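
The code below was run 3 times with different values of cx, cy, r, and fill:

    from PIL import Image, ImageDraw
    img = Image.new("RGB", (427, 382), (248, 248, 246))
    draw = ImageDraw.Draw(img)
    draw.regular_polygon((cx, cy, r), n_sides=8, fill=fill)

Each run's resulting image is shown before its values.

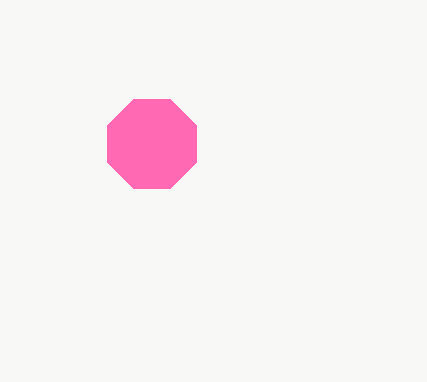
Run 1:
cx = 152, cy = 144, r = 48, fill = 'hotpink'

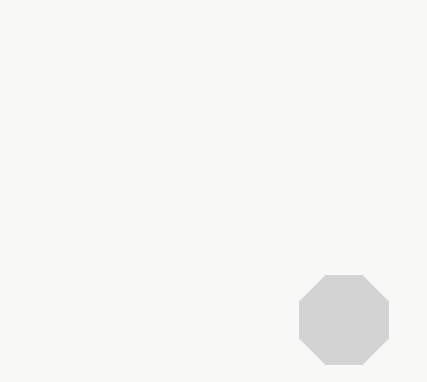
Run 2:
cx = 344
cy = 320
r = 48
fill = 'lightgray'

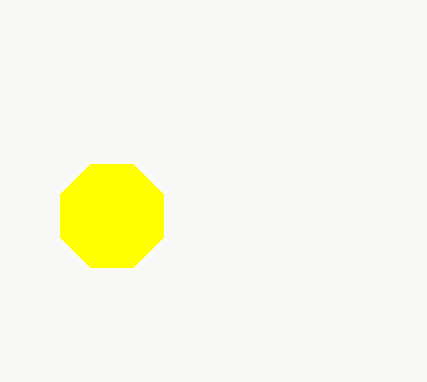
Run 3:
cx = 112, cy = 216, r = 56, fill = 'yellow'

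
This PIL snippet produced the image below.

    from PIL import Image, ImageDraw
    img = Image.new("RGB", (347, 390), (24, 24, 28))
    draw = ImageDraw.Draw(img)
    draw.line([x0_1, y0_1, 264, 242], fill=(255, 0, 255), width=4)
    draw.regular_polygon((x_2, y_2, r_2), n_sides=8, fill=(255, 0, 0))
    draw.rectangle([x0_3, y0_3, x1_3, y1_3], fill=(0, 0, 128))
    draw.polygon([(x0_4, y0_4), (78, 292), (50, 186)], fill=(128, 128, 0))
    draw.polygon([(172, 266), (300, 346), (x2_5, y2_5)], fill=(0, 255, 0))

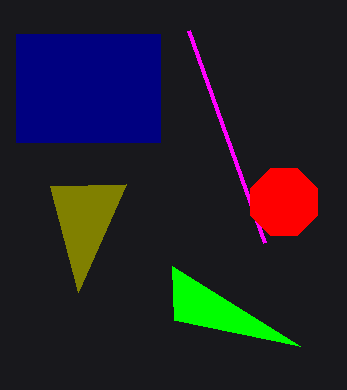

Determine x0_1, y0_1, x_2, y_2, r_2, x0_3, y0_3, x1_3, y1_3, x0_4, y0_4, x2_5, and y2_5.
x0_1 = 188, y0_1 = 30, x_2 = 284, y_2 = 202, r_2 = 36, x0_3 = 16, y0_3 = 34, x1_3 = 160, y1_3 = 142, x0_4 = 126, y0_4 = 184, x2_5 = 174, y2_5 = 320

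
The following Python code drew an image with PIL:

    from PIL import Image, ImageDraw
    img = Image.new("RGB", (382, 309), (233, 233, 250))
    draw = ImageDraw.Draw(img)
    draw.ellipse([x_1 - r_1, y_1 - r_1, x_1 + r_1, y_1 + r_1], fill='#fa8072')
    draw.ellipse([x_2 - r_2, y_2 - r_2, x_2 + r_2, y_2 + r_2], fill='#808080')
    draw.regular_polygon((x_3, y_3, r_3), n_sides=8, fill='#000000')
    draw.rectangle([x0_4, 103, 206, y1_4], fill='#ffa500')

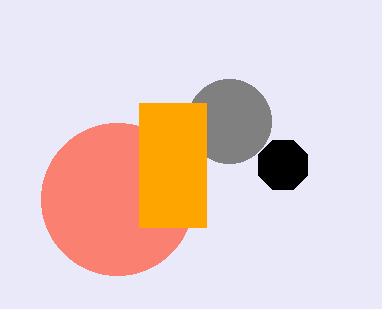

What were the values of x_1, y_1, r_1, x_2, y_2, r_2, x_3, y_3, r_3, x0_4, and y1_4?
x_1 = 117, y_1 = 199, r_1 = 76, x_2 = 229, y_2 = 121, r_2 = 42, x_3 = 283, y_3 = 165, r_3 = 27, x0_4 = 139, y1_4 = 227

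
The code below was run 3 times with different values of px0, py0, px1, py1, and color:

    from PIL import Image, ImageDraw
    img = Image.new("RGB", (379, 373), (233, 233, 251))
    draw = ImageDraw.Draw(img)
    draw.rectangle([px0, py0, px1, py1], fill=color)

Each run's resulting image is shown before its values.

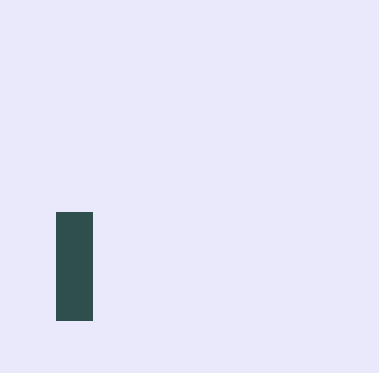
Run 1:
px0 = 56, py0 = 212, px1 = 92, py1 = 320, color = 'darkslategray'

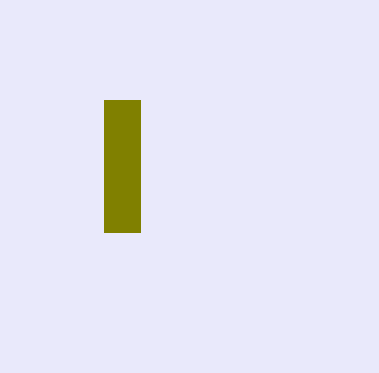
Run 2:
px0 = 104
py0 = 100
px1 = 140
py1 = 232
color = 'olive'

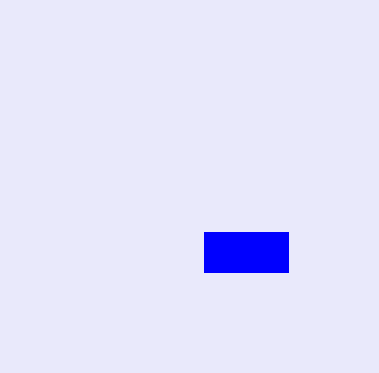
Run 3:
px0 = 204; py0 = 232; px1 = 288; py1 = 272; color = 'blue'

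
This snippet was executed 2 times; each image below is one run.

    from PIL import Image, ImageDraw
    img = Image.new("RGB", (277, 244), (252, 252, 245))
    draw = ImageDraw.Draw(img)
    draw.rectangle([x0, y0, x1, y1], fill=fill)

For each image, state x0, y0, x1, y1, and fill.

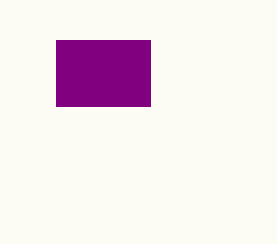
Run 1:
x0 = 56
y0 = 40
x1 = 150
y1 = 106
fill = 'purple'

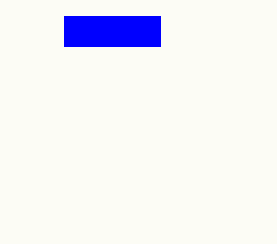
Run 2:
x0 = 64, y0 = 16, x1 = 160, y1 = 46, fill = 'blue'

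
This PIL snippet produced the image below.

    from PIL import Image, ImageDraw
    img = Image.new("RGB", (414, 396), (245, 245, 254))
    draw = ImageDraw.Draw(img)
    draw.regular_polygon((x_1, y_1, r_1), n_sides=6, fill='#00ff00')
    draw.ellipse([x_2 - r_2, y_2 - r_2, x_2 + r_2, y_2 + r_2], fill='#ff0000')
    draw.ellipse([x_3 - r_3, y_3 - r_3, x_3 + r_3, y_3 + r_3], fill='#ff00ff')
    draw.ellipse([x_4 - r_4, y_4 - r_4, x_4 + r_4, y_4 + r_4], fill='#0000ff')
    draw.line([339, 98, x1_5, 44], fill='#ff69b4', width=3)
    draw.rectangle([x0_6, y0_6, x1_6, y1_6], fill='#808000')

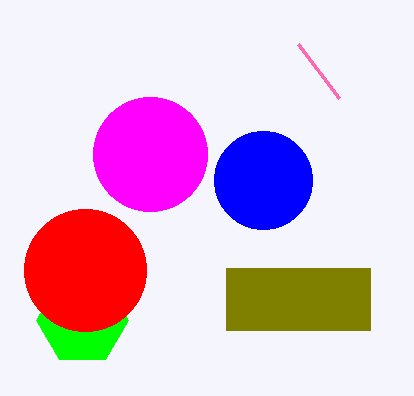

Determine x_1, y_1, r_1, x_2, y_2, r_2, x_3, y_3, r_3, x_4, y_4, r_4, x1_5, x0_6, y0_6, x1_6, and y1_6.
x_1 = 82; y_1 = 320; r_1 = 46; x_2 = 85; y_2 = 270; r_2 = 61; x_3 = 150; y_3 = 154; r_3 = 57; x_4 = 263; y_4 = 180; r_4 = 49; x1_5 = 298; x0_6 = 226; y0_6 = 268; x1_6 = 370; y1_6 = 330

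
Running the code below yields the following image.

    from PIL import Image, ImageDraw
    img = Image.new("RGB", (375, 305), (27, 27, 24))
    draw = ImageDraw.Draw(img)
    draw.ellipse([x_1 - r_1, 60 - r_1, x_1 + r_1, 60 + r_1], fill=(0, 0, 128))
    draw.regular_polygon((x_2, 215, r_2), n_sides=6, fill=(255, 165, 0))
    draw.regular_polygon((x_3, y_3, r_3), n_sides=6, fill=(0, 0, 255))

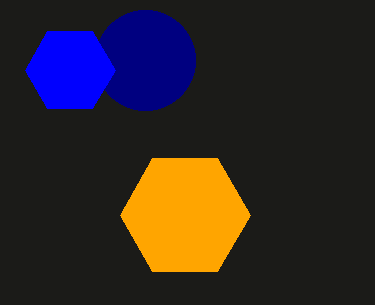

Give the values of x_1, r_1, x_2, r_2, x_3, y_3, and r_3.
x_1 = 145, r_1 = 50, x_2 = 185, r_2 = 65, x_3 = 70, y_3 = 70, r_3 = 45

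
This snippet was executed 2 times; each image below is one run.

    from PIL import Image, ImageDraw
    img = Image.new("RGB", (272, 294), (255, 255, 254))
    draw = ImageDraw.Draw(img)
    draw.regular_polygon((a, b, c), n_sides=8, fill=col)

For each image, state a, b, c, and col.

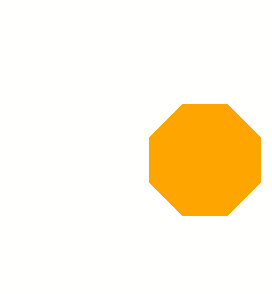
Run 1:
a = 205
b = 160
c = 60
col = 'orange'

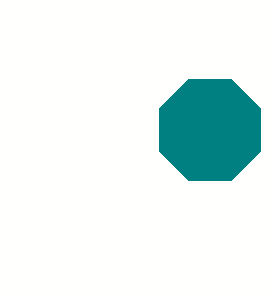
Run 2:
a = 210
b = 130
c = 55
col = 'teal'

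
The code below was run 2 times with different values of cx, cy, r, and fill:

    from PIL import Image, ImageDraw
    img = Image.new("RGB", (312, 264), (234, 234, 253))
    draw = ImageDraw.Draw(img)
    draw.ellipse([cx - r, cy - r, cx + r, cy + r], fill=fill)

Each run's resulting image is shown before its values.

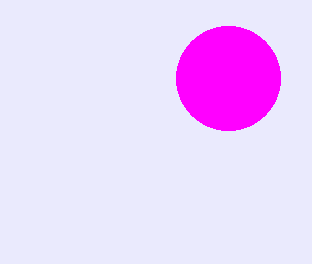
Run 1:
cx = 228
cy = 78
r = 52
fill = 'magenta'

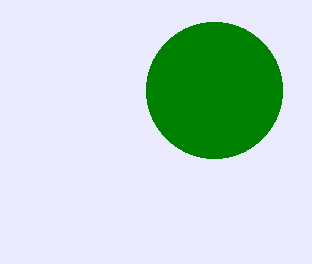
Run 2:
cx = 214; cy = 90; r = 68; fill = 'green'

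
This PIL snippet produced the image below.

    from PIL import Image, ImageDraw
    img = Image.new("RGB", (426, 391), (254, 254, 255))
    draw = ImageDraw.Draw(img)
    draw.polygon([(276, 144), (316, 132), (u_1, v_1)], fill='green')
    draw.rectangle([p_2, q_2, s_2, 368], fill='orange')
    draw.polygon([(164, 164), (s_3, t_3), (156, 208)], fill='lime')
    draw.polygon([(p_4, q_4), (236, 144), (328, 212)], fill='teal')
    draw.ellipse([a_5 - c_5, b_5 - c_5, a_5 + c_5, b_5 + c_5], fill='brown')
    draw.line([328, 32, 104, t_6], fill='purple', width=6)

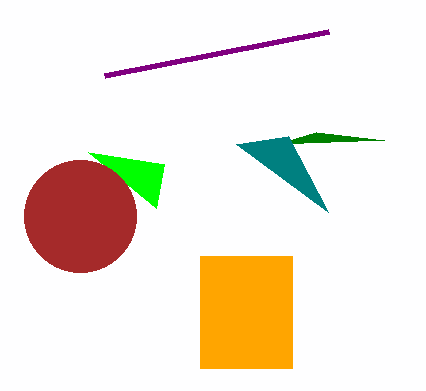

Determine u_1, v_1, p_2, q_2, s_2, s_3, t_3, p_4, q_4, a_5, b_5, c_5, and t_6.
u_1 = 384, v_1 = 140, p_2 = 200, q_2 = 256, s_2 = 292, s_3 = 88, t_3 = 152, p_4 = 288, q_4 = 136, a_5 = 80, b_5 = 216, c_5 = 56, t_6 = 76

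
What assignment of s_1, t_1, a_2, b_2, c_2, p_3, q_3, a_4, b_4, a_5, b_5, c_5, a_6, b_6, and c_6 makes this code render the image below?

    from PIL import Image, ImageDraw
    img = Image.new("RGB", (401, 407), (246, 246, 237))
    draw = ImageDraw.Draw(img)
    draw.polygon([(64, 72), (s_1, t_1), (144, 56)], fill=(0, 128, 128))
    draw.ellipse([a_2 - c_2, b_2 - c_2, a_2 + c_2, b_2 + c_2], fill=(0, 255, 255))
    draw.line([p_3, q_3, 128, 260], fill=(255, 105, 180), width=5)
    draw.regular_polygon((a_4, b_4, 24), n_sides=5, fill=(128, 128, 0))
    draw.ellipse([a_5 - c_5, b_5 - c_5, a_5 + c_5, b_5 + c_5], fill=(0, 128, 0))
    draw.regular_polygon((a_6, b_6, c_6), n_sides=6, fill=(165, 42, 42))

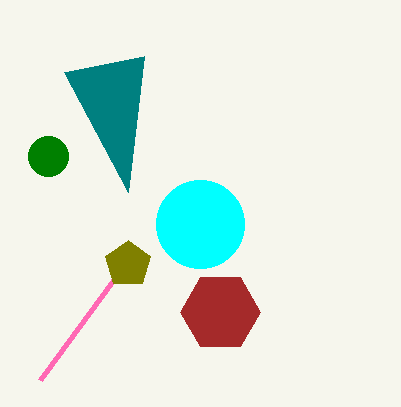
s_1 = 128, t_1 = 192, a_2 = 200, b_2 = 224, c_2 = 44, p_3 = 40, q_3 = 380, a_4 = 128, b_4 = 264, a_5 = 48, b_5 = 156, c_5 = 20, a_6 = 220, b_6 = 312, c_6 = 40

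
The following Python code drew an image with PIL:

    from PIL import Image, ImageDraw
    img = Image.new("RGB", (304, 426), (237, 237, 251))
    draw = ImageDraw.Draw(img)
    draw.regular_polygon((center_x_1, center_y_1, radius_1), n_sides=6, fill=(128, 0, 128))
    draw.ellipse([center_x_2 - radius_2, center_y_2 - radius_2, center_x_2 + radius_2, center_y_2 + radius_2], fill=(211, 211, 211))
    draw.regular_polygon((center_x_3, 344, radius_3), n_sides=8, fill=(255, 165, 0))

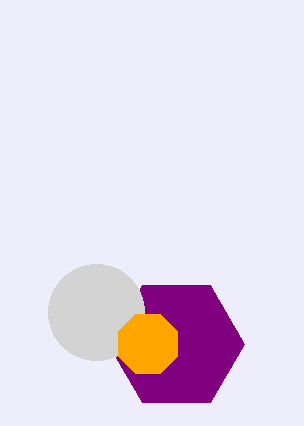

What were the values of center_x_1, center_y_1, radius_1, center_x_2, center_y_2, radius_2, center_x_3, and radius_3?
center_x_1 = 176, center_y_1 = 344, radius_1 = 68, center_x_2 = 96, center_y_2 = 312, radius_2 = 48, center_x_3 = 148, radius_3 = 32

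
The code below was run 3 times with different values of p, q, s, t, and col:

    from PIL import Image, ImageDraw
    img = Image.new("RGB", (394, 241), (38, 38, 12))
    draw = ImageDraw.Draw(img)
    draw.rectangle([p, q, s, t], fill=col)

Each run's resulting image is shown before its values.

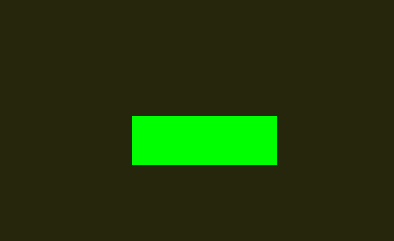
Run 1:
p = 132
q = 116
s = 276
t = 164
col = 'lime'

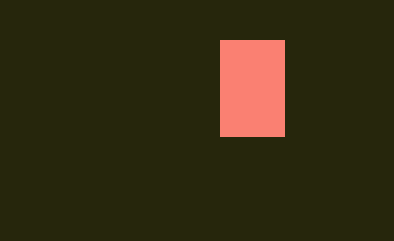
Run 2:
p = 220; q = 40; s = 284; t = 136; col = 'salmon'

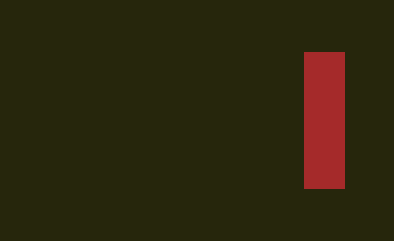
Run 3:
p = 304; q = 52; s = 344; t = 188; col = 'brown'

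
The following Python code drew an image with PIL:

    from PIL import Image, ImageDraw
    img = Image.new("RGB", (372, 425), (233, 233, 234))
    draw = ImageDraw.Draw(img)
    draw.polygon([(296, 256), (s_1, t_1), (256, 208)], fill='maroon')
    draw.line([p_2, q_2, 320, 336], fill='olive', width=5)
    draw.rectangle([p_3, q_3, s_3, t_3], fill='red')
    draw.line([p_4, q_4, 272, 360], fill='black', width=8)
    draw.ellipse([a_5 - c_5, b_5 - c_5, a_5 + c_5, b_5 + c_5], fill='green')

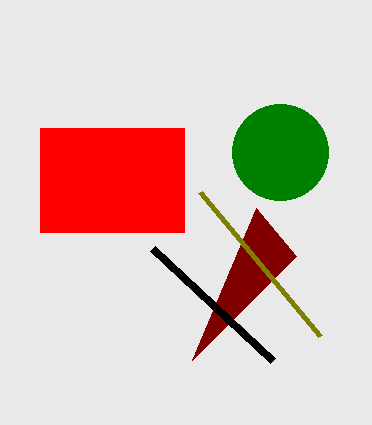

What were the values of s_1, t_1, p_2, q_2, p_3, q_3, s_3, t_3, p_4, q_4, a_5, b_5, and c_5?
s_1 = 192; t_1 = 360; p_2 = 200; q_2 = 192; p_3 = 40; q_3 = 128; s_3 = 184; t_3 = 232; p_4 = 152; q_4 = 248; a_5 = 280; b_5 = 152; c_5 = 48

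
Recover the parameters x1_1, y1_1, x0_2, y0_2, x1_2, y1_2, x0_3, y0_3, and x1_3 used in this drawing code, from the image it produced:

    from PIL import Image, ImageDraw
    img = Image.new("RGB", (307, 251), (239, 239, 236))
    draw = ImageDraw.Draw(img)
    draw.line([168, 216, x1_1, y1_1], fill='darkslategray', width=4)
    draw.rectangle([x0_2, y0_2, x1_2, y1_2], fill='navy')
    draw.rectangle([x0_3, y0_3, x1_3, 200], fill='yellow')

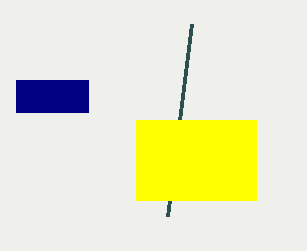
x1_1 = 192, y1_1 = 24, x0_2 = 16, y0_2 = 80, x1_2 = 88, y1_2 = 112, x0_3 = 136, y0_3 = 120, x1_3 = 256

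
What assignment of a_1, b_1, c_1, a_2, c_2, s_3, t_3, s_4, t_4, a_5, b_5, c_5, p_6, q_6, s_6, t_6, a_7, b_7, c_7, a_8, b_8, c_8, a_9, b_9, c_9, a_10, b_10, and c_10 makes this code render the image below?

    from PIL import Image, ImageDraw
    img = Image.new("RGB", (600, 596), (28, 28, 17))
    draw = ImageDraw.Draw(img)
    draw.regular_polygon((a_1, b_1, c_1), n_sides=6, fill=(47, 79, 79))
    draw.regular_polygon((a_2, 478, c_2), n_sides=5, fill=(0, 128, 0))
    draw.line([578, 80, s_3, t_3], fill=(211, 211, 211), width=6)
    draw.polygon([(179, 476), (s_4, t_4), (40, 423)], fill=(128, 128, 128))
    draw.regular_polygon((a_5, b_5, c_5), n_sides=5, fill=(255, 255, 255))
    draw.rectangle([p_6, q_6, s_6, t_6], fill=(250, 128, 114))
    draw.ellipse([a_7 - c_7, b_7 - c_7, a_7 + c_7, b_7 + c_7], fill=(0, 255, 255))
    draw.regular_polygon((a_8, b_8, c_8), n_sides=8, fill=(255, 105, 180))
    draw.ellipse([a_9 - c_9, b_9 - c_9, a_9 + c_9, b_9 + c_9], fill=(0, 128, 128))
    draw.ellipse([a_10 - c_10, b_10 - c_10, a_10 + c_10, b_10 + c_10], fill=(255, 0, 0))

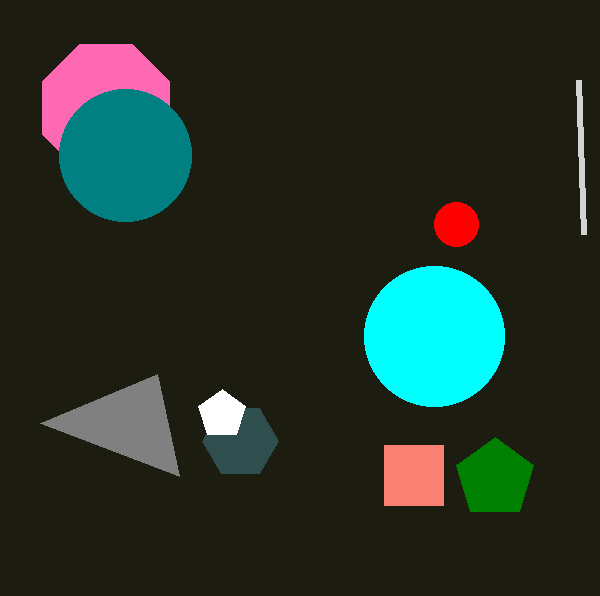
a_1 = 240, b_1 = 441, c_1 = 38, a_2 = 495, c_2 = 41, s_3 = 583, t_3 = 234, s_4 = 157, t_4 = 374, a_5 = 222, b_5 = 414, c_5 = 25, p_6 = 384, q_6 = 445, s_6 = 443, t_6 = 505, a_7 = 434, b_7 = 336, c_7 = 70, a_8 = 106, b_8 = 108, c_8 = 69, a_9 = 125, b_9 = 155, c_9 = 66, a_10 = 456, b_10 = 224, c_10 = 22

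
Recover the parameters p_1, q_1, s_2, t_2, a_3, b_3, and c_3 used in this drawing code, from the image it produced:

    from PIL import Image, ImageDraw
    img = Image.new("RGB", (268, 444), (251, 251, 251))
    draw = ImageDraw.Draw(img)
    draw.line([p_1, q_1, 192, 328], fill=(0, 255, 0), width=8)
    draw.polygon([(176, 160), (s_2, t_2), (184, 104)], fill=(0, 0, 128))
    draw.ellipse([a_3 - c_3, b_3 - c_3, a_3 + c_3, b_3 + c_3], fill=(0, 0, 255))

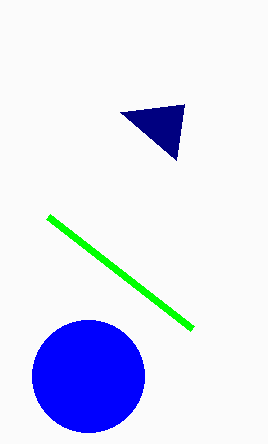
p_1 = 48, q_1 = 216, s_2 = 120, t_2 = 112, a_3 = 88, b_3 = 376, c_3 = 56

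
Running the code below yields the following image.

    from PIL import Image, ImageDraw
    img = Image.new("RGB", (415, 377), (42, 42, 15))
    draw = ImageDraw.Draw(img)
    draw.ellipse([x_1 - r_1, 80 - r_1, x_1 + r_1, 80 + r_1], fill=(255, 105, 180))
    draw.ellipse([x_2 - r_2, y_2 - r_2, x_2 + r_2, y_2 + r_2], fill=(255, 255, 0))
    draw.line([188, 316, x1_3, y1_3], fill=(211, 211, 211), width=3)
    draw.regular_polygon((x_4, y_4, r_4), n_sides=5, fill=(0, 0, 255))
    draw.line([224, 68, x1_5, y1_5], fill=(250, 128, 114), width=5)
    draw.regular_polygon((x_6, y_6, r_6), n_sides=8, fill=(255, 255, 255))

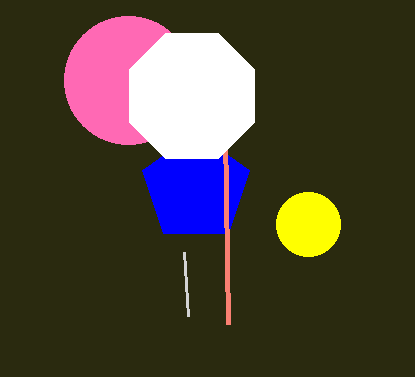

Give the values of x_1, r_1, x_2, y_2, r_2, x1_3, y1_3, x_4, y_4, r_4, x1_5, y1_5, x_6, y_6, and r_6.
x_1 = 128
r_1 = 64
x_2 = 308
y_2 = 224
r_2 = 32
x1_3 = 184
y1_3 = 252
x_4 = 196
y_4 = 188
r_4 = 56
x1_5 = 228
y1_5 = 324
x_6 = 192
y_6 = 96
r_6 = 68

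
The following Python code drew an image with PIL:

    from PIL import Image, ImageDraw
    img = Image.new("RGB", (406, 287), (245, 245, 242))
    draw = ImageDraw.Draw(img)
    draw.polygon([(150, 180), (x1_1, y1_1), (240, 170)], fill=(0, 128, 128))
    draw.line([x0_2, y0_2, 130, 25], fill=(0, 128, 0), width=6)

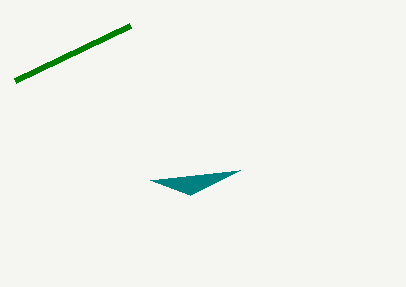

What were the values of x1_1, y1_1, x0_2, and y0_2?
x1_1 = 190, y1_1 = 195, x0_2 = 15, y0_2 = 80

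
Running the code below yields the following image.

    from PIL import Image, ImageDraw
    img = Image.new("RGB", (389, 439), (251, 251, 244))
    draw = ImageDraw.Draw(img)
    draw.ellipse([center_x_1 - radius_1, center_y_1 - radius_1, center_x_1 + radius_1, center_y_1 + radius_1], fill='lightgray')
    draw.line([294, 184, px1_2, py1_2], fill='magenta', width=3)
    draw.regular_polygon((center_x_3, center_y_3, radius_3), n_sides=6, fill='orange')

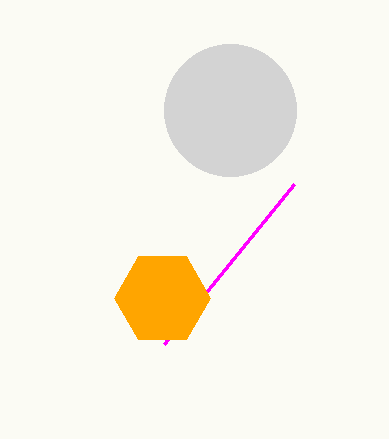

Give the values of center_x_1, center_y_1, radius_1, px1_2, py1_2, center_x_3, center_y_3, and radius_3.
center_x_1 = 230; center_y_1 = 110; radius_1 = 66; px1_2 = 164; py1_2 = 344; center_x_3 = 162; center_y_3 = 298; radius_3 = 48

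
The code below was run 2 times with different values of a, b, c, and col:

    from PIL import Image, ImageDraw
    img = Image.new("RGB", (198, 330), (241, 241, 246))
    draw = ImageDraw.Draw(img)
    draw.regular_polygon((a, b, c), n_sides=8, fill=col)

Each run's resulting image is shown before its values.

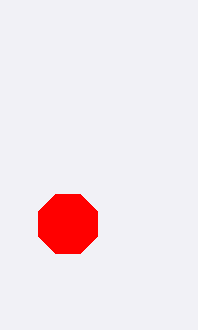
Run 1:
a = 68
b = 224
c = 32
col = 'red'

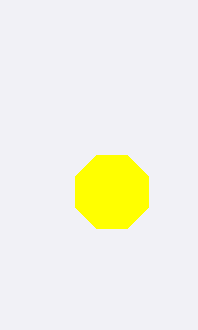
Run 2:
a = 112, b = 192, c = 40, col = 'yellow'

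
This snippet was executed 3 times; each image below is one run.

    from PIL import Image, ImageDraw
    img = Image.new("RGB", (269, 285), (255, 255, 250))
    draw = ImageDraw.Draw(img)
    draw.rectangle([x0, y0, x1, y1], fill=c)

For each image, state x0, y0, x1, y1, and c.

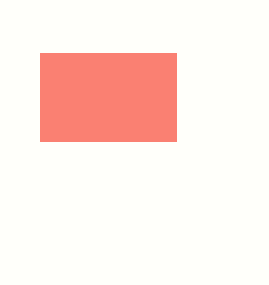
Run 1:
x0 = 40
y0 = 53
x1 = 176
y1 = 141
c = 'salmon'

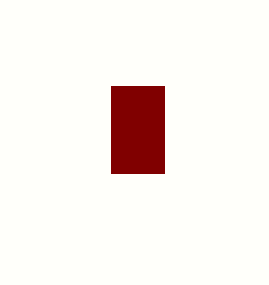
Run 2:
x0 = 111; y0 = 86; x1 = 164; y1 = 173; c = 'maroon'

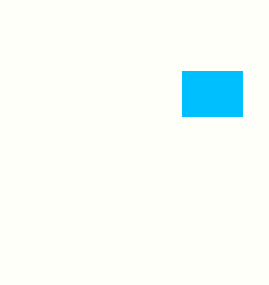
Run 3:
x0 = 182, y0 = 71, x1 = 242, y1 = 116, c = 'deepskyblue'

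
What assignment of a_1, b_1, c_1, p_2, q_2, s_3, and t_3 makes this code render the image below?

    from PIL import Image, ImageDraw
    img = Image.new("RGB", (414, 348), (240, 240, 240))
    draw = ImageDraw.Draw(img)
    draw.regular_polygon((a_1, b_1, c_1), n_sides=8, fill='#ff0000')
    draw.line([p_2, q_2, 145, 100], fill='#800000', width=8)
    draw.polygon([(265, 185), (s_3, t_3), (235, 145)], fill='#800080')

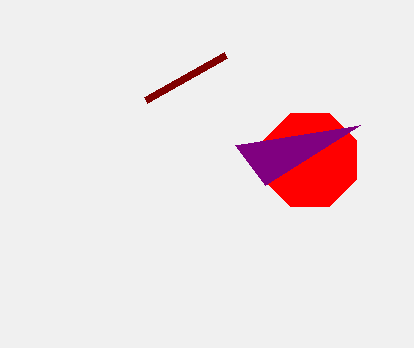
a_1 = 310
b_1 = 160
c_1 = 50
p_2 = 225
q_2 = 55
s_3 = 360
t_3 = 125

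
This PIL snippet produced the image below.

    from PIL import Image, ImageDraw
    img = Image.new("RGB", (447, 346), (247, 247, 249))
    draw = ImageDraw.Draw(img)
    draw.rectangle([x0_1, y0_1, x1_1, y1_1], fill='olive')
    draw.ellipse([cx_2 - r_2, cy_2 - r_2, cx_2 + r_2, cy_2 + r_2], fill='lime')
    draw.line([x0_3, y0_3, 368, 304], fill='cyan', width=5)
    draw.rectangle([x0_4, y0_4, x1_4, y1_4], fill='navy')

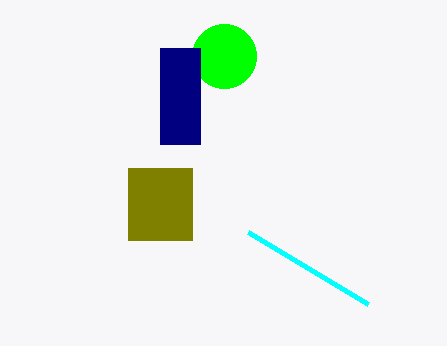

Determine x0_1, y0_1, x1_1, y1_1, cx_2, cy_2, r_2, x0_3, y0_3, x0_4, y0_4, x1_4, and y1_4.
x0_1 = 128
y0_1 = 168
x1_1 = 192
y1_1 = 240
cx_2 = 224
cy_2 = 56
r_2 = 32
x0_3 = 248
y0_3 = 232
x0_4 = 160
y0_4 = 48
x1_4 = 200
y1_4 = 144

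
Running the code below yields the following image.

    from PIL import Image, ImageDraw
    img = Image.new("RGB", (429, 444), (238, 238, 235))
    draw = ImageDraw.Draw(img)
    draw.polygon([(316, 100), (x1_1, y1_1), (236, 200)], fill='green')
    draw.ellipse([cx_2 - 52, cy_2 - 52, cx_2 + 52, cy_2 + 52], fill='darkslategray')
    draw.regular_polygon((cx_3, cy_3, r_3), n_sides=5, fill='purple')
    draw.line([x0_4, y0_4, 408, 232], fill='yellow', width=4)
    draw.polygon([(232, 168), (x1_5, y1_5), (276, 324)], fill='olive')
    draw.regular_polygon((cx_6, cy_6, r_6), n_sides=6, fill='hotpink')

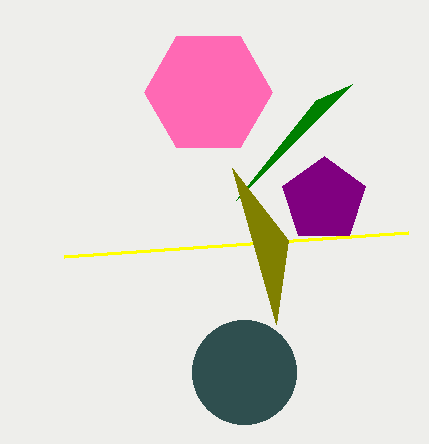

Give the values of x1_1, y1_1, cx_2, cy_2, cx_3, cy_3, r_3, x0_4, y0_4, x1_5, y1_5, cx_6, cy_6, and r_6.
x1_1 = 352
y1_1 = 84
cx_2 = 244
cy_2 = 372
cx_3 = 324
cy_3 = 200
r_3 = 44
x0_4 = 64
y0_4 = 256
x1_5 = 288
y1_5 = 240
cx_6 = 208
cy_6 = 92
r_6 = 64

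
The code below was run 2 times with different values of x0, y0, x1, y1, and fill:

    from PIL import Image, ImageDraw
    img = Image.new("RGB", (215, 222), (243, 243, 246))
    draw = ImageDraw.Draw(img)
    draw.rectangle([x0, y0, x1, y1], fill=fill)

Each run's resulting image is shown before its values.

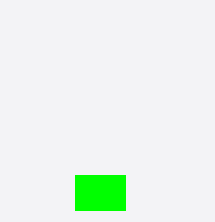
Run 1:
x0 = 75, y0 = 175, x1 = 125, y1 = 210, fill = 'lime'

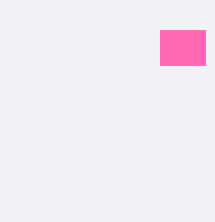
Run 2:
x0 = 160, y0 = 30, x1 = 205, y1 = 65, fill = 'hotpink'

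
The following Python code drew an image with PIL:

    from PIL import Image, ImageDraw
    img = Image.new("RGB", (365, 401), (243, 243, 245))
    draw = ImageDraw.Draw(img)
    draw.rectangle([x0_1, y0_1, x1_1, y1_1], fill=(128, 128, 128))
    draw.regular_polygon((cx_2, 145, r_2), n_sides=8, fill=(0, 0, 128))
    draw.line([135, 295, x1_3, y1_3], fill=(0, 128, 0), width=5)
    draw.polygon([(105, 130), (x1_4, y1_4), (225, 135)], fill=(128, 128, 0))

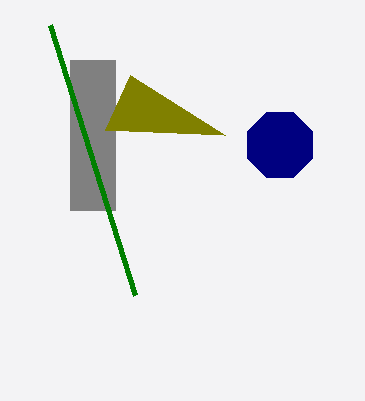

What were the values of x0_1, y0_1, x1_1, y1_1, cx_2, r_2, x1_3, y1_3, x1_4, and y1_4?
x0_1 = 70
y0_1 = 60
x1_1 = 115
y1_1 = 210
cx_2 = 280
r_2 = 35
x1_3 = 50
y1_3 = 25
x1_4 = 130
y1_4 = 75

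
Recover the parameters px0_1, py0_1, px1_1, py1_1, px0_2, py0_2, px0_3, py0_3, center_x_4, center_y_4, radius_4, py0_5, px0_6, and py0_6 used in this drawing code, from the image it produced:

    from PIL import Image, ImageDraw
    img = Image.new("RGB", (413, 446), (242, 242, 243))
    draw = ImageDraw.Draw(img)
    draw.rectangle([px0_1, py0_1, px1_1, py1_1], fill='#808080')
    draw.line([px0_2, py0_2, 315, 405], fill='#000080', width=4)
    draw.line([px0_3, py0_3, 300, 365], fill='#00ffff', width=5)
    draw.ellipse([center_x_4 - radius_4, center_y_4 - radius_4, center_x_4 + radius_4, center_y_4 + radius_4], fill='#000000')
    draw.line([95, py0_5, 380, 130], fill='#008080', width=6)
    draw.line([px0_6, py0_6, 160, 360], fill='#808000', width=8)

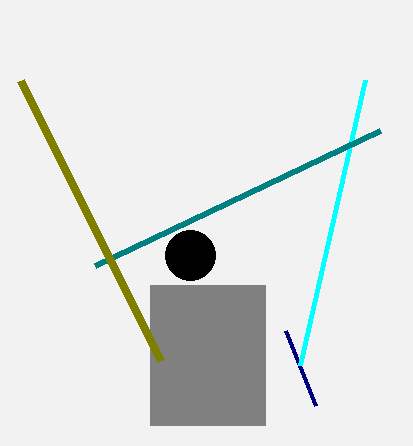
px0_1 = 150, py0_1 = 285, px1_1 = 265, py1_1 = 425, px0_2 = 285, py0_2 = 330, px0_3 = 365, py0_3 = 80, center_x_4 = 190, center_y_4 = 255, radius_4 = 25, py0_5 = 265, px0_6 = 20, py0_6 = 80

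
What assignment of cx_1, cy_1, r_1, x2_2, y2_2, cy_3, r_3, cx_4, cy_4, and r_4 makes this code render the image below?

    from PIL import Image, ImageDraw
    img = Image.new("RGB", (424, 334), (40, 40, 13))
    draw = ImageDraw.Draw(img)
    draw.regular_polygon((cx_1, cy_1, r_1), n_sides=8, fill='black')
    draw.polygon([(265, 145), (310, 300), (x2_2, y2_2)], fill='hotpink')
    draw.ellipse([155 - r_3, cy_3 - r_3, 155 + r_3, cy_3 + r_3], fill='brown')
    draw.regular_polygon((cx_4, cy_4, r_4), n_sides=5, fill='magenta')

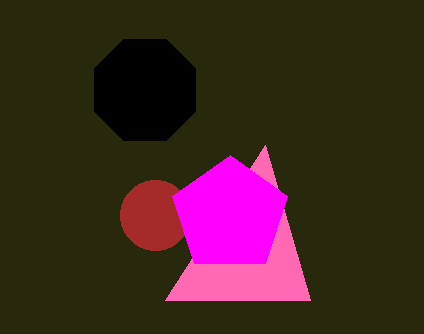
cx_1 = 145; cy_1 = 90; r_1 = 55; x2_2 = 165; y2_2 = 300; cy_3 = 215; r_3 = 35; cx_4 = 230; cy_4 = 215; r_4 = 60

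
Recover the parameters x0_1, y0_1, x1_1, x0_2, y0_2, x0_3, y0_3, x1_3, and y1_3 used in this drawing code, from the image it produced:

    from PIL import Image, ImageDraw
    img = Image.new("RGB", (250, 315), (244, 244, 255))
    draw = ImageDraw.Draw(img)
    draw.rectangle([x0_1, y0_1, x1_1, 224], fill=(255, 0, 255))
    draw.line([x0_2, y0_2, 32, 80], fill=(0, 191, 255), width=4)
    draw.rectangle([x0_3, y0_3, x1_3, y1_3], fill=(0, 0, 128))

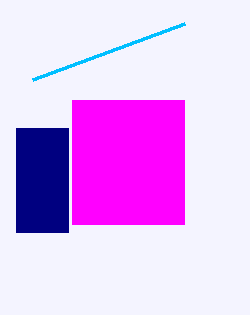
x0_1 = 72, y0_1 = 100, x1_1 = 184, x0_2 = 184, y0_2 = 24, x0_3 = 16, y0_3 = 128, x1_3 = 68, y1_3 = 232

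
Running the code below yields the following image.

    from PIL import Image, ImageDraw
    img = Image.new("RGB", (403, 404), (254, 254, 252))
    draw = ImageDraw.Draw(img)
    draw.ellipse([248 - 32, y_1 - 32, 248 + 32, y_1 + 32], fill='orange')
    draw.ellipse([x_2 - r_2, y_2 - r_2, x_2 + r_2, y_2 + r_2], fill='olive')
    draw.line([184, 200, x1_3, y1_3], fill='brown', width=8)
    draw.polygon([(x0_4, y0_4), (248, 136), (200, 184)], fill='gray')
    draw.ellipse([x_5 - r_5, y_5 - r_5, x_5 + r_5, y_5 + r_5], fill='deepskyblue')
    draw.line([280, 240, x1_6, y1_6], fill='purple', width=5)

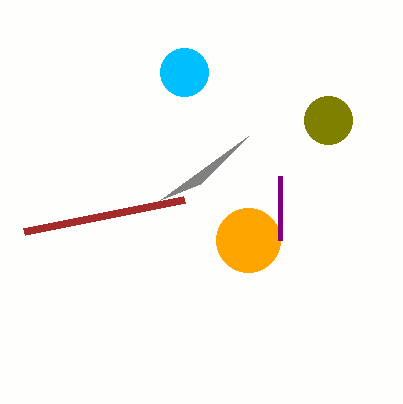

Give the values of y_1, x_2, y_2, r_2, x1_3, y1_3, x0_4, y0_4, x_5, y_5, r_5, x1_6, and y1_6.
y_1 = 240
x_2 = 328
y_2 = 120
r_2 = 24
x1_3 = 24
y1_3 = 232
x0_4 = 160
y0_4 = 200
x_5 = 184
y_5 = 72
r_5 = 24
x1_6 = 280
y1_6 = 176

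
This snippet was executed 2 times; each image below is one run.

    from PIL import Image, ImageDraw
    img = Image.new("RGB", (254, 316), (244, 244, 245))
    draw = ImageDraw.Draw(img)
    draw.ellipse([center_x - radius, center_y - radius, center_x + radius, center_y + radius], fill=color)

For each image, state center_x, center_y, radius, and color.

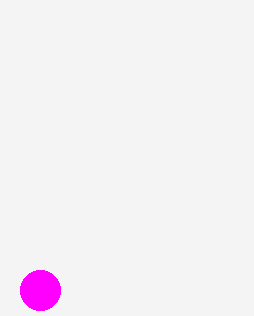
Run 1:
center_x = 40, center_y = 290, radius = 20, color = 'magenta'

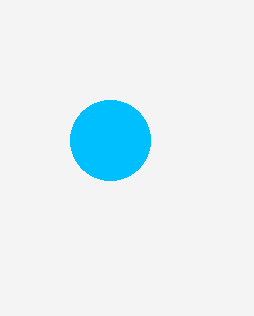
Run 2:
center_x = 110
center_y = 140
radius = 40
color = 'deepskyblue'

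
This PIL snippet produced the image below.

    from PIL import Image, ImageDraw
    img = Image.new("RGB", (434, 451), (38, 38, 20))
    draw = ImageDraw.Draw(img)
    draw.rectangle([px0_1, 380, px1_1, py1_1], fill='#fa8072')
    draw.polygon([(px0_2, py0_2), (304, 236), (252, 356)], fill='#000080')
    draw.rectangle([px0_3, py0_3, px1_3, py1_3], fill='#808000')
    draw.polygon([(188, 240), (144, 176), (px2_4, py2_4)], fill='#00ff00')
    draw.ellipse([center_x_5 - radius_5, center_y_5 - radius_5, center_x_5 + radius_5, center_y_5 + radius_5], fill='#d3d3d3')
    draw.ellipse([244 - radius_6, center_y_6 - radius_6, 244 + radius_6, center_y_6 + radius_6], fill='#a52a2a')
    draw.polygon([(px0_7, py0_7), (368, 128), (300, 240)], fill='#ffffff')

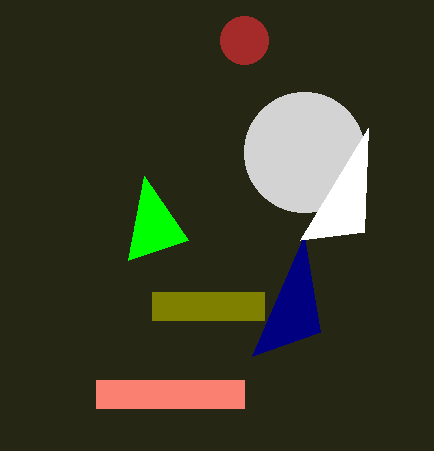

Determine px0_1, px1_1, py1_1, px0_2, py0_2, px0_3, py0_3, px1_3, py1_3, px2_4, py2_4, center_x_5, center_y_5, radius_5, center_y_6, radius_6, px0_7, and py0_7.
px0_1 = 96
px1_1 = 244
py1_1 = 408
px0_2 = 320
py0_2 = 332
px0_3 = 152
py0_3 = 292
px1_3 = 264
py1_3 = 320
px2_4 = 128
py2_4 = 260
center_x_5 = 304
center_y_5 = 152
radius_5 = 60
center_y_6 = 40
radius_6 = 24
px0_7 = 364
py0_7 = 232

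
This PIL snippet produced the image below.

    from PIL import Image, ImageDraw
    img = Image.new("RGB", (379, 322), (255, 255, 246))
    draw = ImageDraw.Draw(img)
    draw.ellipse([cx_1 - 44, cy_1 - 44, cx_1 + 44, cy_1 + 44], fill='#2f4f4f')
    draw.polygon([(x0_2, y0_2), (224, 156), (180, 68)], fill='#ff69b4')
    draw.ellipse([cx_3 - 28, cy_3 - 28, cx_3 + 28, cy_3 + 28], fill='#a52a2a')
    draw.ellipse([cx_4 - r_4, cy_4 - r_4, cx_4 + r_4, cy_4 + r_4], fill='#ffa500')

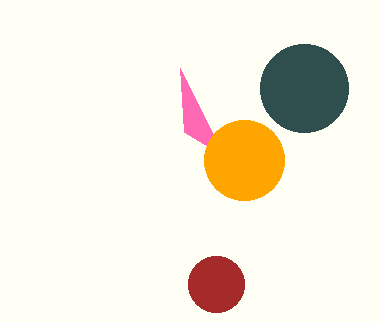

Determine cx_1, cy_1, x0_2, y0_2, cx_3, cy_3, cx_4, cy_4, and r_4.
cx_1 = 304, cy_1 = 88, x0_2 = 184, y0_2 = 132, cx_3 = 216, cy_3 = 284, cx_4 = 244, cy_4 = 160, r_4 = 40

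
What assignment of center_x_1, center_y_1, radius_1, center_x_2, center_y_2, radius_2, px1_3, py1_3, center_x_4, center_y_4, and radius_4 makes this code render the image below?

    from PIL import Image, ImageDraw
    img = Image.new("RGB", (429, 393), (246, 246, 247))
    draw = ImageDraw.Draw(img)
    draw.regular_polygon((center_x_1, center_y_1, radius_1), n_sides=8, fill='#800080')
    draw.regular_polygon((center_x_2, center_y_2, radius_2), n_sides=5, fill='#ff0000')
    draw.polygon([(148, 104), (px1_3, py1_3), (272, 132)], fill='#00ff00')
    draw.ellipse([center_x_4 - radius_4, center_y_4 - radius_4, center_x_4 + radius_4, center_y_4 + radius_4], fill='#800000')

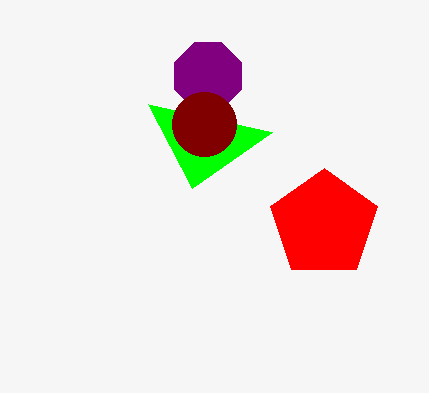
center_x_1 = 208, center_y_1 = 76, radius_1 = 36, center_x_2 = 324, center_y_2 = 224, radius_2 = 56, px1_3 = 192, py1_3 = 188, center_x_4 = 204, center_y_4 = 124, radius_4 = 32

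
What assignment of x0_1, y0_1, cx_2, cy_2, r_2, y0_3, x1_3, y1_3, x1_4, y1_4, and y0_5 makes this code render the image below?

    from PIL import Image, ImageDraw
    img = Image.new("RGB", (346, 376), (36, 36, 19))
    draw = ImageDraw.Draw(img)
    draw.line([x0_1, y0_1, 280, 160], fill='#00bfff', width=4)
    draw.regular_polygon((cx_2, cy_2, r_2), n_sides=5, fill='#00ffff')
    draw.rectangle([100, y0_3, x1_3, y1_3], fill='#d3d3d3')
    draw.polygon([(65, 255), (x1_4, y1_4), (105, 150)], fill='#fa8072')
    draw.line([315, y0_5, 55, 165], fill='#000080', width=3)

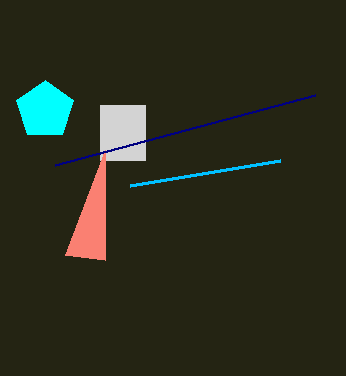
x0_1 = 130, y0_1 = 185, cx_2 = 45, cy_2 = 110, r_2 = 30, y0_3 = 105, x1_3 = 145, y1_3 = 160, x1_4 = 105, y1_4 = 260, y0_5 = 95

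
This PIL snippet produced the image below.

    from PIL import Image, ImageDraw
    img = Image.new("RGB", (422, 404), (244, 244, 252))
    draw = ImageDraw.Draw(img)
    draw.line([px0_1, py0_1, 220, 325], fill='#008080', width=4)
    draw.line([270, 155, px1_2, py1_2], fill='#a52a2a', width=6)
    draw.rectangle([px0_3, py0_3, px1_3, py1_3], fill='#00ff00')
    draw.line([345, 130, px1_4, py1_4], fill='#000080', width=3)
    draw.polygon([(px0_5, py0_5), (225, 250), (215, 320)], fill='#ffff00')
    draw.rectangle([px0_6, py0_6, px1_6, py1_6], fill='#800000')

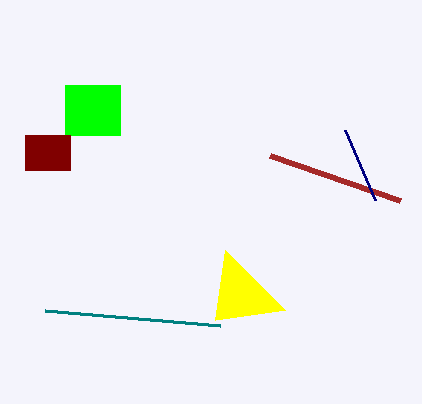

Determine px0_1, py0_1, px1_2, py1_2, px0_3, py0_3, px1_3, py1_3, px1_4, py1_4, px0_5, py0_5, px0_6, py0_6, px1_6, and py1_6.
px0_1 = 45; py0_1 = 310; px1_2 = 400; py1_2 = 200; px0_3 = 65; py0_3 = 85; px1_3 = 120; py1_3 = 135; px1_4 = 375; py1_4 = 200; px0_5 = 285; py0_5 = 310; px0_6 = 25; py0_6 = 135; px1_6 = 70; py1_6 = 170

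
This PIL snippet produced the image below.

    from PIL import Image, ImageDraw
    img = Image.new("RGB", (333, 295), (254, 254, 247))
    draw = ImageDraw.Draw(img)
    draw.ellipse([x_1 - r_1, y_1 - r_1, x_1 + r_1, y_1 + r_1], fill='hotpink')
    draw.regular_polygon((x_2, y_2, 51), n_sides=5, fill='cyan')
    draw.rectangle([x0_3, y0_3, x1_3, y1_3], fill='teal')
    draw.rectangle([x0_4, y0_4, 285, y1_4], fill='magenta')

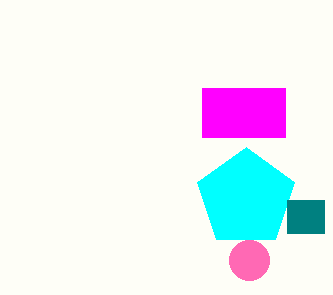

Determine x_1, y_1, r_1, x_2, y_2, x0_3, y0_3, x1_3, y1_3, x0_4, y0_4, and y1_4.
x_1 = 249, y_1 = 260, r_1 = 20, x_2 = 246, y_2 = 198, x0_3 = 287, y0_3 = 200, x1_3 = 324, y1_3 = 233, x0_4 = 202, y0_4 = 88, y1_4 = 137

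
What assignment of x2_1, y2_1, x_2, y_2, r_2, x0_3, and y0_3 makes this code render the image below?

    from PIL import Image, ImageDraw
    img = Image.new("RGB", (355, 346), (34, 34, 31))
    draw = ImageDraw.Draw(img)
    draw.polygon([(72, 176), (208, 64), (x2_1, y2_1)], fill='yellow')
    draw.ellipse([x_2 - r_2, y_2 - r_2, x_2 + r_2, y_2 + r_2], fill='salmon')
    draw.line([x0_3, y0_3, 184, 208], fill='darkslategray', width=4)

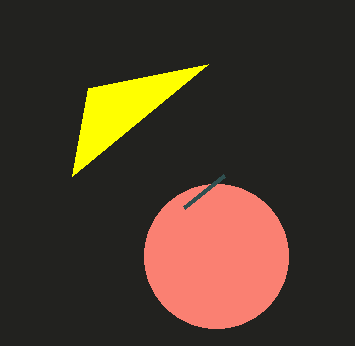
x2_1 = 88; y2_1 = 88; x_2 = 216; y_2 = 256; r_2 = 72; x0_3 = 224; y0_3 = 176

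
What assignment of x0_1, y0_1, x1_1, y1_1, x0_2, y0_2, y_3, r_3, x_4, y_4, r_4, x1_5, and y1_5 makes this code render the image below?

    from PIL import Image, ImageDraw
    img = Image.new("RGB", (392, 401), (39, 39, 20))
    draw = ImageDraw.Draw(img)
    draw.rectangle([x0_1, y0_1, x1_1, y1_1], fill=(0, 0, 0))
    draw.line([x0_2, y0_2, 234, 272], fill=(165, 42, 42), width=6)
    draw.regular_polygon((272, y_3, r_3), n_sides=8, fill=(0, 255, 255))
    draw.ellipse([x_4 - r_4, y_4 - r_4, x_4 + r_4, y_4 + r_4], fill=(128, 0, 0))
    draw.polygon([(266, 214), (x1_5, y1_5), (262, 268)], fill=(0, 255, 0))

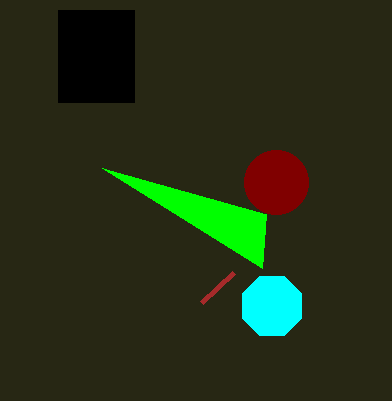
x0_1 = 58; y0_1 = 10; x1_1 = 134; y1_1 = 102; x0_2 = 202; y0_2 = 302; y_3 = 306; r_3 = 32; x_4 = 276; y_4 = 182; r_4 = 32; x1_5 = 102; y1_5 = 168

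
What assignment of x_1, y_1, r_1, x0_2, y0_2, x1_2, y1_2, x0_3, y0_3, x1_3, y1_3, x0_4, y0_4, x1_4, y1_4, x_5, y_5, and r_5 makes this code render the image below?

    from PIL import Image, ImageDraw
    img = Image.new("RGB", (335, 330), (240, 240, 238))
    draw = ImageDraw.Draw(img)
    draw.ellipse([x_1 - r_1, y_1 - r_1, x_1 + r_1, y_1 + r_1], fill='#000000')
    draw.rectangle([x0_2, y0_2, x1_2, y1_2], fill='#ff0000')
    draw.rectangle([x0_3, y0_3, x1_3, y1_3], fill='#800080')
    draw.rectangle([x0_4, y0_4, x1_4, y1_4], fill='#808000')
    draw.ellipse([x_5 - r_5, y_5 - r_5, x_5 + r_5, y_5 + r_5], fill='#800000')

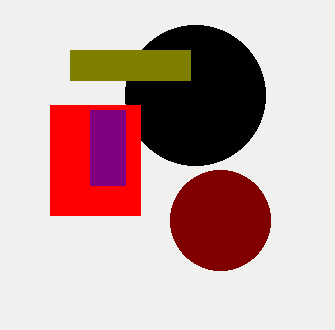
x_1 = 195
y_1 = 95
r_1 = 70
x0_2 = 50
y0_2 = 105
x1_2 = 140
y1_2 = 215
x0_3 = 90
y0_3 = 110
x1_3 = 125
y1_3 = 185
x0_4 = 70
y0_4 = 50
x1_4 = 190
y1_4 = 80
x_5 = 220
y_5 = 220
r_5 = 50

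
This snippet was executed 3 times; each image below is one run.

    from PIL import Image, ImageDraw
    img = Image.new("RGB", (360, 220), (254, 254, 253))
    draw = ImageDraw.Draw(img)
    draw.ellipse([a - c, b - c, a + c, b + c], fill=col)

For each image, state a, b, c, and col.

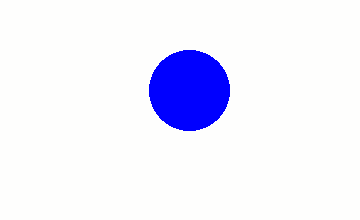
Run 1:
a = 189; b = 90; c = 40; col = 'blue'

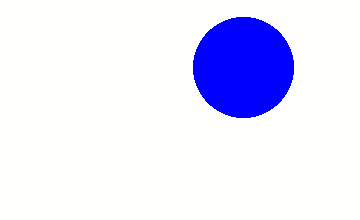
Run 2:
a = 243
b = 67
c = 50
col = 'blue'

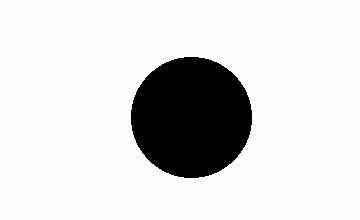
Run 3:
a = 191, b = 117, c = 60, col = 'black'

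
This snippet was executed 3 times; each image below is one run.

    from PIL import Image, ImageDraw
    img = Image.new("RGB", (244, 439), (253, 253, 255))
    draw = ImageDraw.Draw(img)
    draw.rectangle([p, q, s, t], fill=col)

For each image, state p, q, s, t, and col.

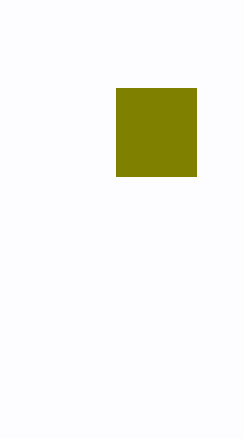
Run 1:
p = 116; q = 88; s = 196; t = 176; col = 'olive'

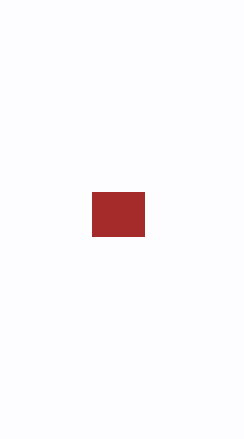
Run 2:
p = 92; q = 192; s = 144; t = 236; col = 'brown'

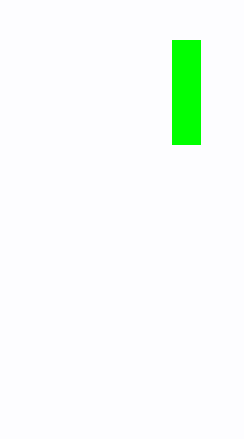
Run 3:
p = 172; q = 40; s = 200; t = 144; col = 'lime'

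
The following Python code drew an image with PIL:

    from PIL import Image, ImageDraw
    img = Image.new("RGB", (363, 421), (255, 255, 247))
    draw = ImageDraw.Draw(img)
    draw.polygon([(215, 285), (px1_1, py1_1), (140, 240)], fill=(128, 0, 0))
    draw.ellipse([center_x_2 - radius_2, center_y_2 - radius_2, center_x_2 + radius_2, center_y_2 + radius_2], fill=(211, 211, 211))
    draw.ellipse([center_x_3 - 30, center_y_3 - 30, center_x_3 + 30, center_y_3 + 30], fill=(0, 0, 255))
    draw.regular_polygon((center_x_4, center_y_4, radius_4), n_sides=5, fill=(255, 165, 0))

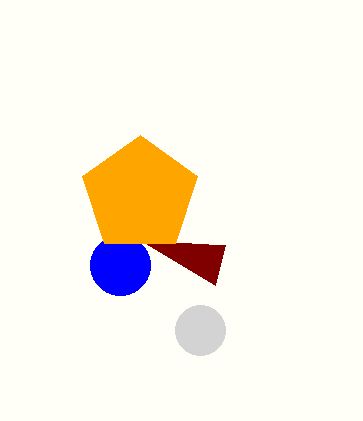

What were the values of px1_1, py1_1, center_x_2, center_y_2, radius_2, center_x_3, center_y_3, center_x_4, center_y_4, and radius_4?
px1_1 = 225, py1_1 = 245, center_x_2 = 200, center_y_2 = 330, radius_2 = 25, center_x_3 = 120, center_y_3 = 265, center_x_4 = 140, center_y_4 = 195, radius_4 = 60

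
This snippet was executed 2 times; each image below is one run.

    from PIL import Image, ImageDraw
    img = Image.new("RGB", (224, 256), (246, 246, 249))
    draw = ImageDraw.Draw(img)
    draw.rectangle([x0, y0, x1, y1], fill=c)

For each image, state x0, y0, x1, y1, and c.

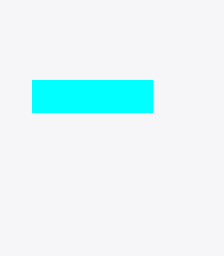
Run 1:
x0 = 32; y0 = 80; x1 = 152; y1 = 112; c = 'cyan'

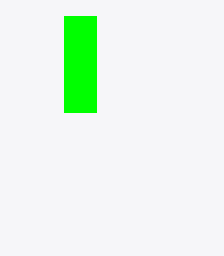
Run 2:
x0 = 64
y0 = 16
x1 = 96
y1 = 112
c = 'lime'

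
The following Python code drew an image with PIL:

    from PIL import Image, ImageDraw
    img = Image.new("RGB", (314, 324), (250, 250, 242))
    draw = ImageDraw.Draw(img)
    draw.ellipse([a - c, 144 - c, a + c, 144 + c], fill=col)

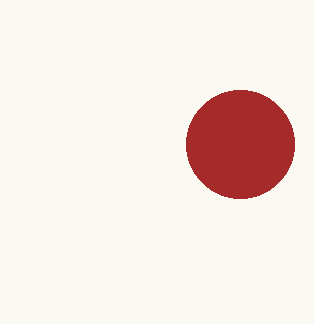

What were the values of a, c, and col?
a = 240; c = 54; col = 'brown'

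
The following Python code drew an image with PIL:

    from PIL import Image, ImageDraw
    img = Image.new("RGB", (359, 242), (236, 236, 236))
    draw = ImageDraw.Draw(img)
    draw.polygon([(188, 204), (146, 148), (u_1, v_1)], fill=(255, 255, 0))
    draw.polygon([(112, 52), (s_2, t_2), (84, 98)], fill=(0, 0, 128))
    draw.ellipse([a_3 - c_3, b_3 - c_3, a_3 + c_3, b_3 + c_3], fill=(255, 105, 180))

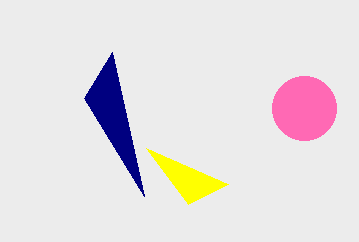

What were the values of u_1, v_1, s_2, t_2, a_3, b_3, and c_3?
u_1 = 228
v_1 = 184
s_2 = 144
t_2 = 196
a_3 = 304
b_3 = 108
c_3 = 32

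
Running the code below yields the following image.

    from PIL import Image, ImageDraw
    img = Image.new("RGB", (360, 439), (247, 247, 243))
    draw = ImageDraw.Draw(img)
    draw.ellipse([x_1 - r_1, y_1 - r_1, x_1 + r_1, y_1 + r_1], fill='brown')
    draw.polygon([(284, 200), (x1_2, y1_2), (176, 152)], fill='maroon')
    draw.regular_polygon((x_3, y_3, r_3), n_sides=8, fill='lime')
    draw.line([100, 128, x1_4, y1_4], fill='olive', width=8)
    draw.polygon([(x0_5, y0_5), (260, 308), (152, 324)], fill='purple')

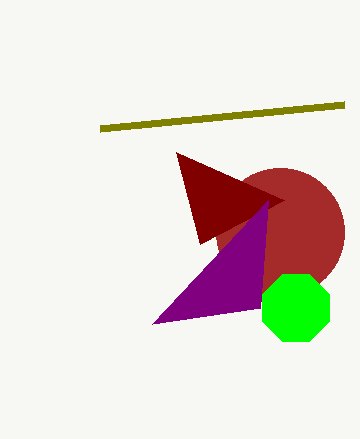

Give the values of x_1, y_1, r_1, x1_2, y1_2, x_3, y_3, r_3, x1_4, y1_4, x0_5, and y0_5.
x_1 = 280; y_1 = 232; r_1 = 64; x1_2 = 200; y1_2 = 244; x_3 = 296; y_3 = 308; r_3 = 36; x1_4 = 344; y1_4 = 104; x0_5 = 268; y0_5 = 200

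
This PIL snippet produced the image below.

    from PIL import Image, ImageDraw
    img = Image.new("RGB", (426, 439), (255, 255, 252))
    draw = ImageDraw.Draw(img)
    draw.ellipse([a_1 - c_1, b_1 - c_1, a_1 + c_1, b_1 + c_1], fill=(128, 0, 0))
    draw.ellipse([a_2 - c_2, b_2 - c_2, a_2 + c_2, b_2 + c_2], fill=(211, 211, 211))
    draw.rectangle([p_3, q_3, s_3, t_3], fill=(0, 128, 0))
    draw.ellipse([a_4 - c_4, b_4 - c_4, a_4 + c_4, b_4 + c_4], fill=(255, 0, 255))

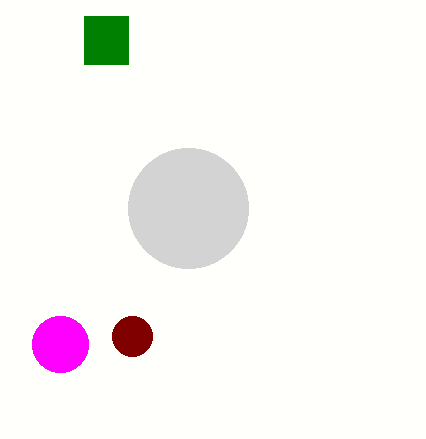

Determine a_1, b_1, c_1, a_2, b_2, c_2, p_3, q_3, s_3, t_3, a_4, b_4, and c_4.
a_1 = 132; b_1 = 336; c_1 = 20; a_2 = 188; b_2 = 208; c_2 = 60; p_3 = 84; q_3 = 16; s_3 = 128; t_3 = 64; a_4 = 60; b_4 = 344; c_4 = 28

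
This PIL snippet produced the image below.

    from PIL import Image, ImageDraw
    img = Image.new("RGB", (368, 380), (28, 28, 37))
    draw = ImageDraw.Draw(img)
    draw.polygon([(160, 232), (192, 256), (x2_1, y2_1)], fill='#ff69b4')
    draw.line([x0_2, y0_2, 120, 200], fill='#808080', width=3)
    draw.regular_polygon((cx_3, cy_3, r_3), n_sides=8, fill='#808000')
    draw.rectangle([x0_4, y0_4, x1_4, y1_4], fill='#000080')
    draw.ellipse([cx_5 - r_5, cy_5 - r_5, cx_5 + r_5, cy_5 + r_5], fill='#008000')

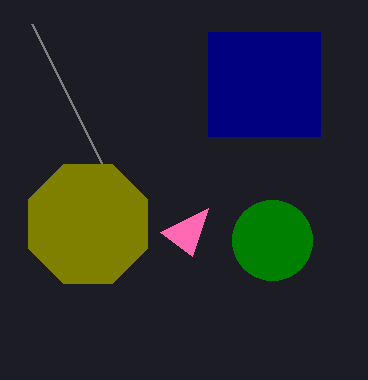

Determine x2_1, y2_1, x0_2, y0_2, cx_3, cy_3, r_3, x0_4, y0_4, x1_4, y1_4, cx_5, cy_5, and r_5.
x2_1 = 208, y2_1 = 208, x0_2 = 32, y0_2 = 24, cx_3 = 88, cy_3 = 224, r_3 = 64, x0_4 = 208, y0_4 = 32, x1_4 = 320, y1_4 = 136, cx_5 = 272, cy_5 = 240, r_5 = 40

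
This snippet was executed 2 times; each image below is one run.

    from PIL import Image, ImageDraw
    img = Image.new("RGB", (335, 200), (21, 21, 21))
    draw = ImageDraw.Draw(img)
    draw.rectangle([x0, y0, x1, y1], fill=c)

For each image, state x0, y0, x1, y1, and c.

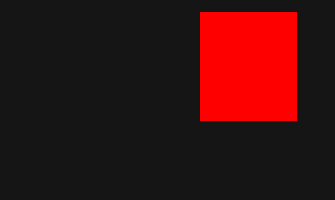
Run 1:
x0 = 200, y0 = 12, x1 = 296, y1 = 120, c = 'red'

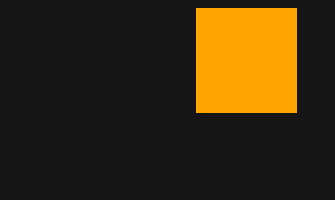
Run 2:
x0 = 196; y0 = 8; x1 = 296; y1 = 112; c = 'orange'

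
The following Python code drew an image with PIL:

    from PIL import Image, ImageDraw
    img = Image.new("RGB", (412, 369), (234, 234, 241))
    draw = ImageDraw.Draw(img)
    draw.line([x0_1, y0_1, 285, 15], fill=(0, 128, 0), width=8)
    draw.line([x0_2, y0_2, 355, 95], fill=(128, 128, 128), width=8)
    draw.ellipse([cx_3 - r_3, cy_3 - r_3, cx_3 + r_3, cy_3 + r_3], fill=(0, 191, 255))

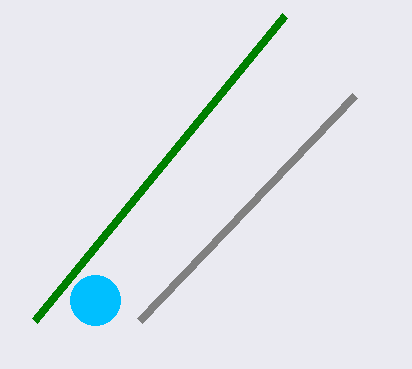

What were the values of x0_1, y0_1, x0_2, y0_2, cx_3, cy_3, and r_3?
x0_1 = 35
y0_1 = 320
x0_2 = 140
y0_2 = 320
cx_3 = 95
cy_3 = 300
r_3 = 25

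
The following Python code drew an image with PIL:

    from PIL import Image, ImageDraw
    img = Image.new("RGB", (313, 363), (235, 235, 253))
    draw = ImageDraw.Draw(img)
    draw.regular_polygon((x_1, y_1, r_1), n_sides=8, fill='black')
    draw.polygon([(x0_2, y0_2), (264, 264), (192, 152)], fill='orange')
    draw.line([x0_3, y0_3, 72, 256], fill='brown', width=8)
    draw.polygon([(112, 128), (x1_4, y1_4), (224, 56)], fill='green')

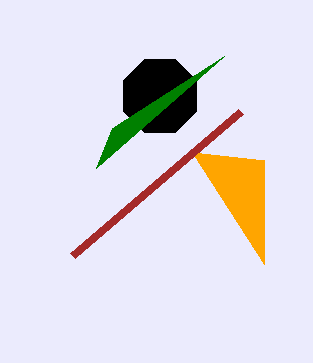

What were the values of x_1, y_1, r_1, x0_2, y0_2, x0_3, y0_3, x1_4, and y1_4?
x_1 = 160, y_1 = 96, r_1 = 40, x0_2 = 264, y0_2 = 160, x0_3 = 240, y0_3 = 112, x1_4 = 96, y1_4 = 168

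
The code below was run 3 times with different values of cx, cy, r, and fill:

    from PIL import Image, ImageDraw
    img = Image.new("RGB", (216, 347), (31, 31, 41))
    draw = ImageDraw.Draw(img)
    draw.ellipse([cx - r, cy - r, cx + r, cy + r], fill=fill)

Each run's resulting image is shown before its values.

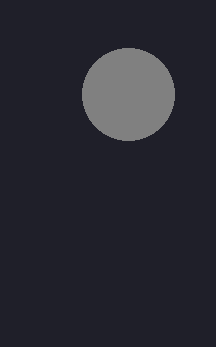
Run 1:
cx = 128, cy = 94, r = 46, fill = 'gray'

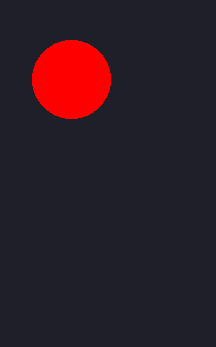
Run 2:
cx = 71; cy = 79; r = 39; fill = 'red'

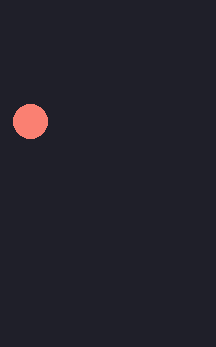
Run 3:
cx = 30; cy = 121; r = 17; fill = 'salmon'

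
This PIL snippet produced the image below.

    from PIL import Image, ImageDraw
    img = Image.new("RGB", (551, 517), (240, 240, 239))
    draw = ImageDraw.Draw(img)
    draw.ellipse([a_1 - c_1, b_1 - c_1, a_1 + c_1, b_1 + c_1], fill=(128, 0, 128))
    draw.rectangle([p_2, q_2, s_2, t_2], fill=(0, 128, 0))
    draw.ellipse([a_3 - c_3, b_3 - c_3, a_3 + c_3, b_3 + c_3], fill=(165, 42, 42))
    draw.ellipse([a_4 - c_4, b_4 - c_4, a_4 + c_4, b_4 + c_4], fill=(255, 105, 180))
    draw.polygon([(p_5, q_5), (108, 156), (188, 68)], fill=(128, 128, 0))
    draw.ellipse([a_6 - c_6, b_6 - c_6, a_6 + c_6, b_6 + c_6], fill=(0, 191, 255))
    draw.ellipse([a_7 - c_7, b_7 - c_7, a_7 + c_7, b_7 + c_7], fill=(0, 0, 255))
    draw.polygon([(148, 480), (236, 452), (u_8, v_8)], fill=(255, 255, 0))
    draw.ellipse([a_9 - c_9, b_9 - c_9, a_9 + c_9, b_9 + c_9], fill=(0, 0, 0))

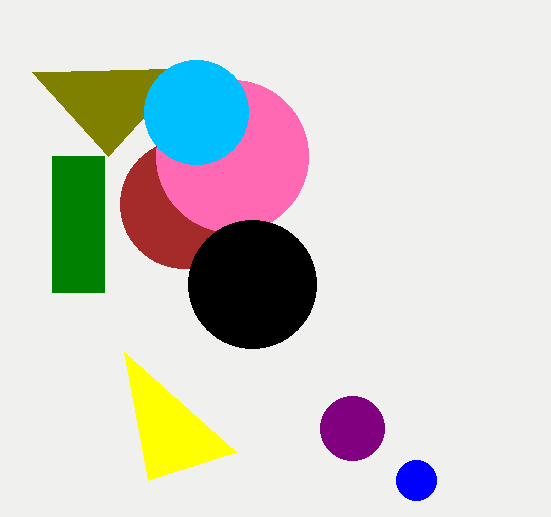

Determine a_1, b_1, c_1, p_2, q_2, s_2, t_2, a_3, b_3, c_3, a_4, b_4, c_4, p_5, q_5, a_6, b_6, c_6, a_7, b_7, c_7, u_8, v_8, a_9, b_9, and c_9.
a_1 = 352
b_1 = 428
c_1 = 32
p_2 = 52
q_2 = 156
s_2 = 104
t_2 = 292
a_3 = 184
b_3 = 204
c_3 = 64
a_4 = 232
b_4 = 156
c_4 = 76
p_5 = 32
q_5 = 72
a_6 = 196
b_6 = 112
c_6 = 52
a_7 = 416
b_7 = 480
c_7 = 20
u_8 = 124
v_8 = 352
a_9 = 252
b_9 = 284
c_9 = 64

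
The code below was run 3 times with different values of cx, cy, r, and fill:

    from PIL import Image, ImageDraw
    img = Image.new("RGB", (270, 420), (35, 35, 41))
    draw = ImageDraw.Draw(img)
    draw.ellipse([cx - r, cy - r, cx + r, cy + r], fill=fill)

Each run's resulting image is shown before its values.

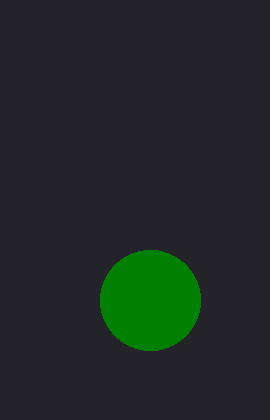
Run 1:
cx = 150; cy = 300; r = 50; fill = 'green'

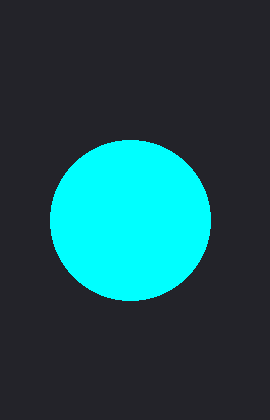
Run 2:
cx = 130
cy = 220
r = 80
fill = 'cyan'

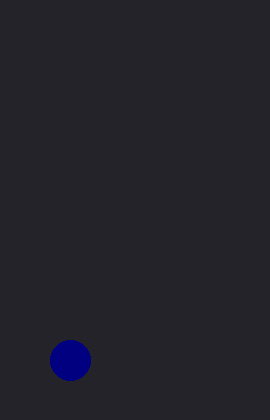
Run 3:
cx = 70; cy = 360; r = 20; fill = 'navy'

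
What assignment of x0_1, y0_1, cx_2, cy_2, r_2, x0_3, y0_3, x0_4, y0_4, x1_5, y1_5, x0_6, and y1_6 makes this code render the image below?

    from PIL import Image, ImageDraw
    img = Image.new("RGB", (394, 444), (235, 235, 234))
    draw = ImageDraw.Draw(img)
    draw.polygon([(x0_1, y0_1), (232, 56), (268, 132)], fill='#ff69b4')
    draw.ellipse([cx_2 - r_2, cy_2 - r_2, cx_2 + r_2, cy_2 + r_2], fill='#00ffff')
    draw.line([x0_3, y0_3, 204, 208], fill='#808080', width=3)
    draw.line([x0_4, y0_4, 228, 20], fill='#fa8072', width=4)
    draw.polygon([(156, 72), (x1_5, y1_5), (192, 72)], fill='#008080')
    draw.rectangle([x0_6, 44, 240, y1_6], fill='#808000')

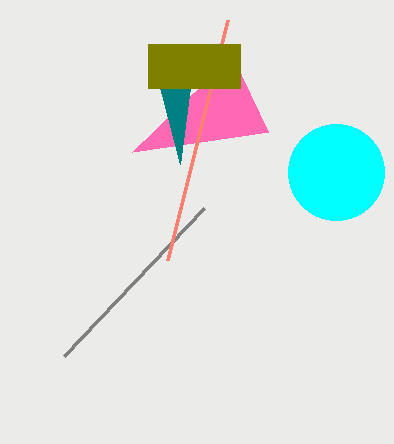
x0_1 = 132; y0_1 = 152; cx_2 = 336; cy_2 = 172; r_2 = 48; x0_3 = 64; y0_3 = 356; x0_4 = 168; y0_4 = 260; x1_5 = 180; y1_5 = 164; x0_6 = 148; y1_6 = 88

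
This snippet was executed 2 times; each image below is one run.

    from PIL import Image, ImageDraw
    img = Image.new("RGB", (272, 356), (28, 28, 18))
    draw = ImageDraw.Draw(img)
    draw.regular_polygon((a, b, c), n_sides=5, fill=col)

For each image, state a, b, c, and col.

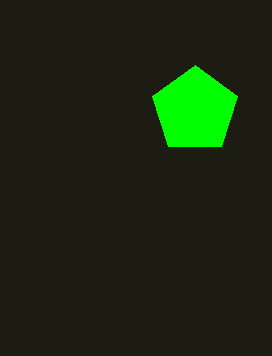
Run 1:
a = 195
b = 110
c = 45
col = 'lime'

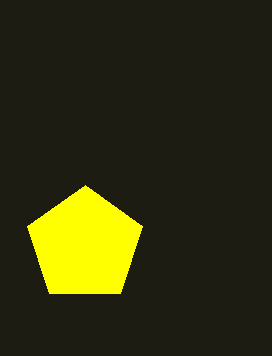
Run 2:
a = 85; b = 245; c = 60; col = 'yellow'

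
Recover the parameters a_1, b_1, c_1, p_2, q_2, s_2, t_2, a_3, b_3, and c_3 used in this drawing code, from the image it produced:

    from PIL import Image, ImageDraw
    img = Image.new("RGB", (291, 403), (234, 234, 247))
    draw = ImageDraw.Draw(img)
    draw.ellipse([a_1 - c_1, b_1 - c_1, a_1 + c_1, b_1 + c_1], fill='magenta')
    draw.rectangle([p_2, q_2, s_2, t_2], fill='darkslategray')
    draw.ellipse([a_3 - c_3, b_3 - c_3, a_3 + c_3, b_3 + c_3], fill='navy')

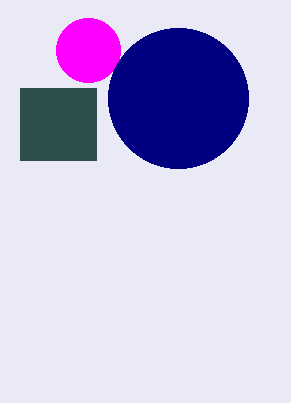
a_1 = 88, b_1 = 50, c_1 = 32, p_2 = 20, q_2 = 88, s_2 = 96, t_2 = 160, a_3 = 178, b_3 = 98, c_3 = 70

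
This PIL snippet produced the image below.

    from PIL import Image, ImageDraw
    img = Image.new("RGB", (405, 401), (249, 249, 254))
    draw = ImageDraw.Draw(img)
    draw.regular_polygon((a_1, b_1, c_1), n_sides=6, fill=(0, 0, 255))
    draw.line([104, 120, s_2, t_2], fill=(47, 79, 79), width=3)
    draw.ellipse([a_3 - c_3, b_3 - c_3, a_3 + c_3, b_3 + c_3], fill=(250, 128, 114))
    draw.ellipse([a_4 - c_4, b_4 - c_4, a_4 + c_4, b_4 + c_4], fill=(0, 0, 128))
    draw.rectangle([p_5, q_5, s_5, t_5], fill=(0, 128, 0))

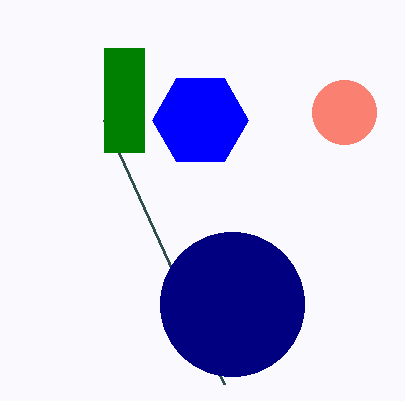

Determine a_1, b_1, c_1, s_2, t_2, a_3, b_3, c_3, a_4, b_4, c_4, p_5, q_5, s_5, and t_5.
a_1 = 200; b_1 = 120; c_1 = 48; s_2 = 224; t_2 = 384; a_3 = 344; b_3 = 112; c_3 = 32; a_4 = 232; b_4 = 304; c_4 = 72; p_5 = 104; q_5 = 48; s_5 = 144; t_5 = 152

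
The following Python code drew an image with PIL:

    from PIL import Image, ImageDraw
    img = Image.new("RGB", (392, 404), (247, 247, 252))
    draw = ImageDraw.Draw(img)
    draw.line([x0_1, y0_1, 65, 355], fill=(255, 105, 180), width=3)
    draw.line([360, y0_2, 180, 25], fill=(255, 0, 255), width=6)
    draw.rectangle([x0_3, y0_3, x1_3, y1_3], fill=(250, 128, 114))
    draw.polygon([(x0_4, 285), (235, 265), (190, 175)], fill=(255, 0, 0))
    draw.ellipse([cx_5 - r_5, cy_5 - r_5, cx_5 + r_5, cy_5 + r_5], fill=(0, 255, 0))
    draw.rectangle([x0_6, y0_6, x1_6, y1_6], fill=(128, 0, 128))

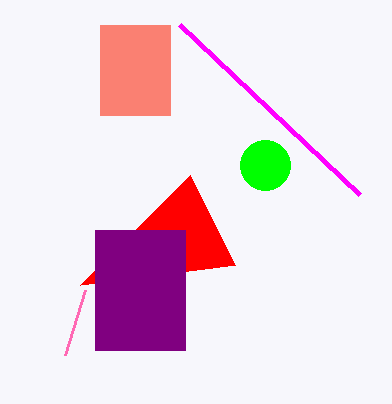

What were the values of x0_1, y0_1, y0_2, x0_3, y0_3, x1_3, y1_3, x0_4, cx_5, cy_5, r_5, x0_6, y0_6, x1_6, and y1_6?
x0_1 = 85, y0_1 = 290, y0_2 = 195, x0_3 = 100, y0_3 = 25, x1_3 = 170, y1_3 = 115, x0_4 = 80, cx_5 = 265, cy_5 = 165, r_5 = 25, x0_6 = 95, y0_6 = 230, x1_6 = 185, y1_6 = 350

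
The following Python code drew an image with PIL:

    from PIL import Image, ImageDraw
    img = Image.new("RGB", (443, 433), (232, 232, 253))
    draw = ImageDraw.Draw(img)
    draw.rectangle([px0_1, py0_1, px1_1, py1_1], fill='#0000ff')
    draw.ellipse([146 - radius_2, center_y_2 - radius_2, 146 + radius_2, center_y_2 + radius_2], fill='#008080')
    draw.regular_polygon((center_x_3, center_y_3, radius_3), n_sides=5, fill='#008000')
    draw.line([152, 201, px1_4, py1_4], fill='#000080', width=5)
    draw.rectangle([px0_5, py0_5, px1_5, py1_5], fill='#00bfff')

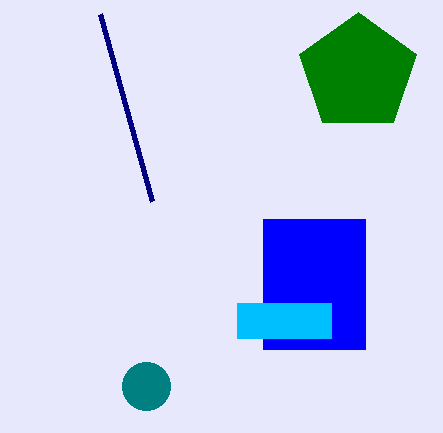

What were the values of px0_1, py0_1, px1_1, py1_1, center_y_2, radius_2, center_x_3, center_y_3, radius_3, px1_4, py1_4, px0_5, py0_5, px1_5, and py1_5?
px0_1 = 263
py0_1 = 219
px1_1 = 365
py1_1 = 349
center_y_2 = 386
radius_2 = 24
center_x_3 = 358
center_y_3 = 73
radius_3 = 61
px1_4 = 100
py1_4 = 14
px0_5 = 237
py0_5 = 303
px1_5 = 331
py1_5 = 338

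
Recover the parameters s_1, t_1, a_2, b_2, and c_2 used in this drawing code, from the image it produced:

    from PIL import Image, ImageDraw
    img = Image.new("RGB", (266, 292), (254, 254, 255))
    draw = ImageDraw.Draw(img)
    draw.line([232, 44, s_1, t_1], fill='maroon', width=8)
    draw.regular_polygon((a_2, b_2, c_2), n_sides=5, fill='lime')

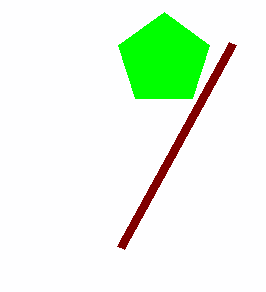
s_1 = 120
t_1 = 248
a_2 = 164
b_2 = 60
c_2 = 48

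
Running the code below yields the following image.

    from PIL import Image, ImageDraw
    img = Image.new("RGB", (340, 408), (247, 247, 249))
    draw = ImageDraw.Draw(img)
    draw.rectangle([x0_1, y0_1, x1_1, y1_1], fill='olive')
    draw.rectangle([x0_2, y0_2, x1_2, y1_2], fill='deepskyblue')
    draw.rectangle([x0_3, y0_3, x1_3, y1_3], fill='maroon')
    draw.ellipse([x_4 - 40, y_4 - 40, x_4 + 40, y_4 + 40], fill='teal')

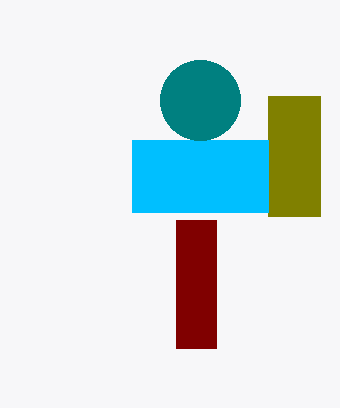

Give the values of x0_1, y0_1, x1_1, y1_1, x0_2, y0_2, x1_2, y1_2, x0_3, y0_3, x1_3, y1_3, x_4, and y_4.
x0_1 = 268, y0_1 = 96, x1_1 = 320, y1_1 = 216, x0_2 = 132, y0_2 = 140, x1_2 = 268, y1_2 = 212, x0_3 = 176, y0_3 = 220, x1_3 = 216, y1_3 = 348, x_4 = 200, y_4 = 100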